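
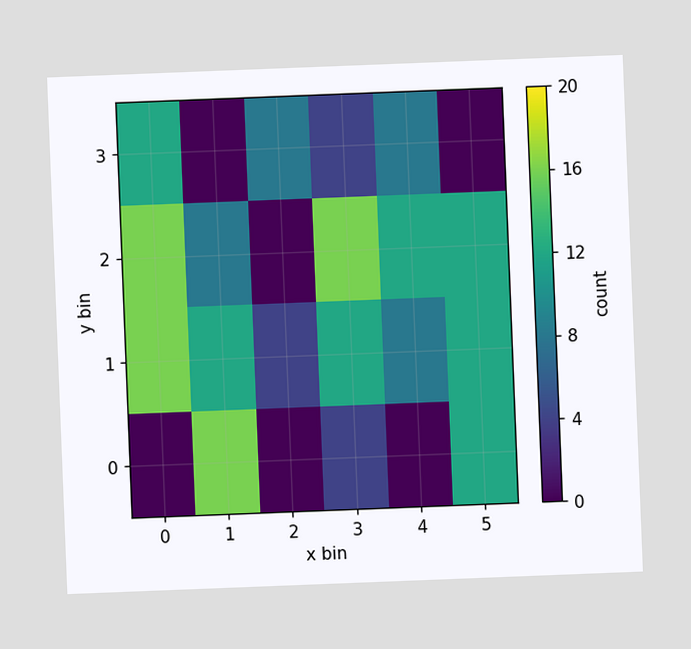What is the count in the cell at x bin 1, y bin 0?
16

The chart is tilted about 2° counter-clockwise. Matching the cell (1, 0) against the colorbar gives 16.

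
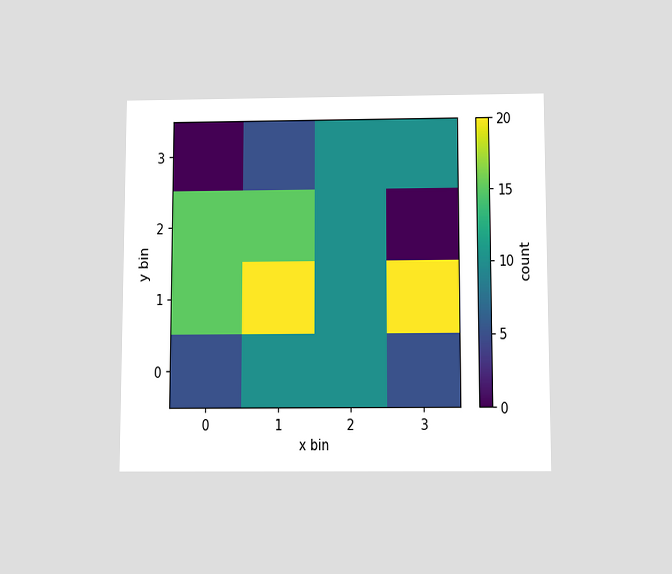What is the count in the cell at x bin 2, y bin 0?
10

The chart is viewed slightly from below. Matching the cell (2, 0) against the colorbar gives 10.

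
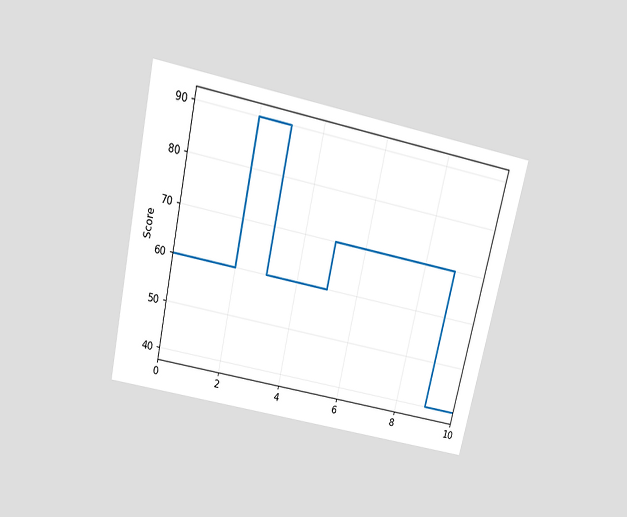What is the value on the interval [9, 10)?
The chart is tilted about 12° clockwise and viewed slightly from above. On [9, 10) the step sits at 40.

40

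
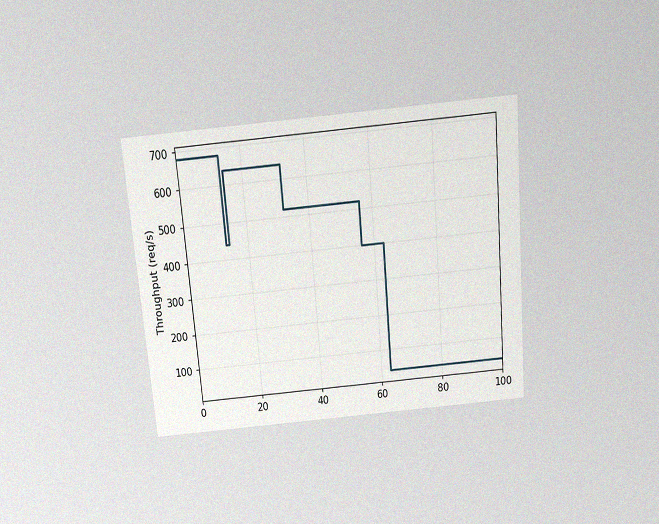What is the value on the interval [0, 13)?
The chart is tilted about 5° counter-clockwise and viewed slightly from above, with some photo noise. On [0, 13) the step sits at 680req/s.

680req/s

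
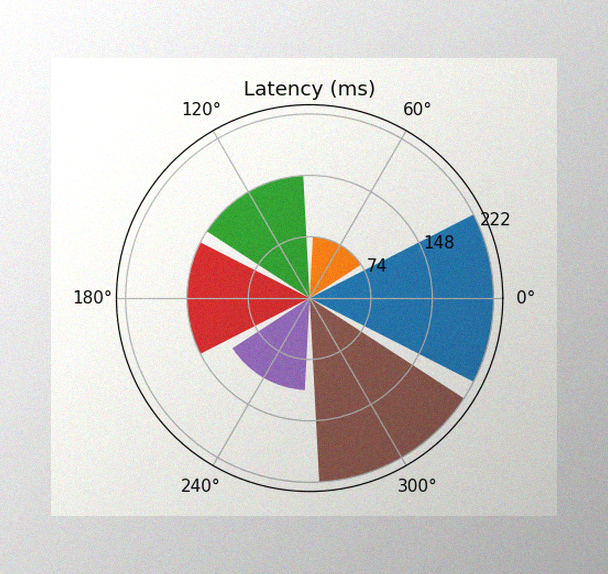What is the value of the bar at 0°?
222ms

The image has some photo noise and uneven lighting. The bar at 0° reaches 222ms on the radial axis.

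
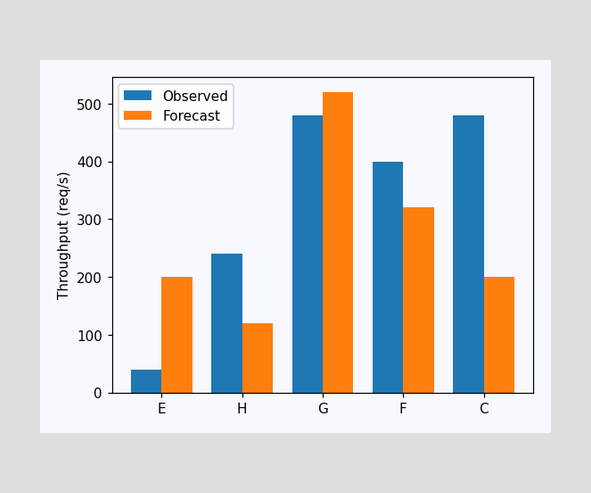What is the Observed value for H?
240req/s

The Observed bar at H reaches 240req/s on the y-axis.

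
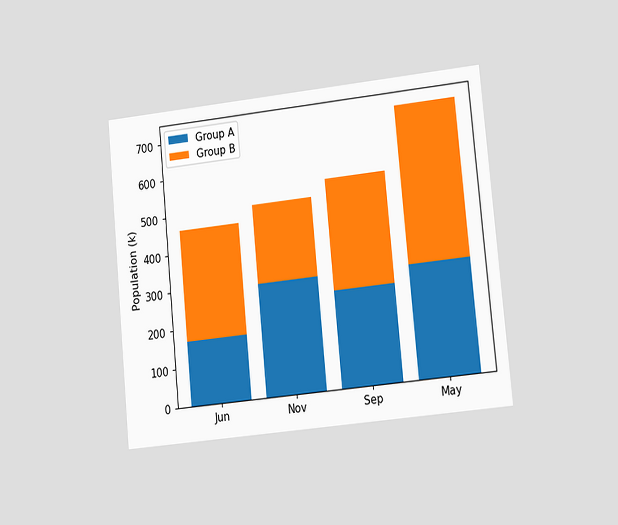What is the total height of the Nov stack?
The chart is tilted about 5° counter-clockwise and viewed at a slight angle. The Nov stack's top reaches 504k on the y-axis.

504k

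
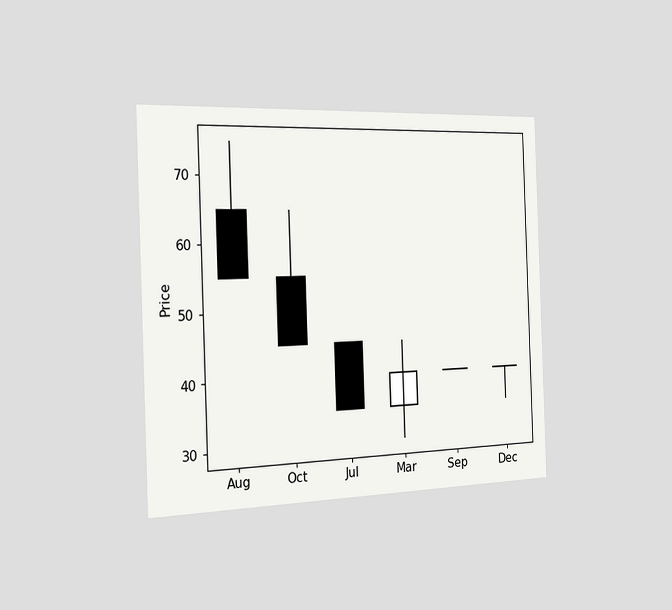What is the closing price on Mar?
40

The chart is tilted about 2° counter-clockwise and viewed slightly from the left. The Mar candle closes at 40.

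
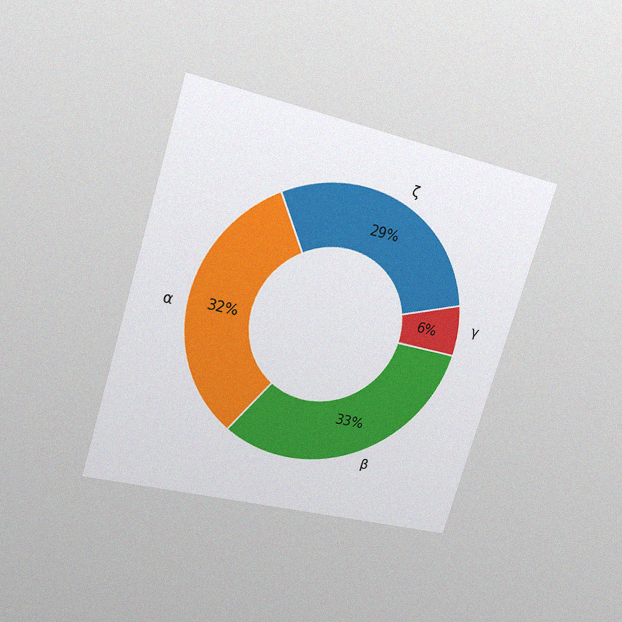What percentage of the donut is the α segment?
32%

The chart is tilted about 17° clockwise and viewed at a slight angle, with some photo noise. The α segment takes up 32% of the ring.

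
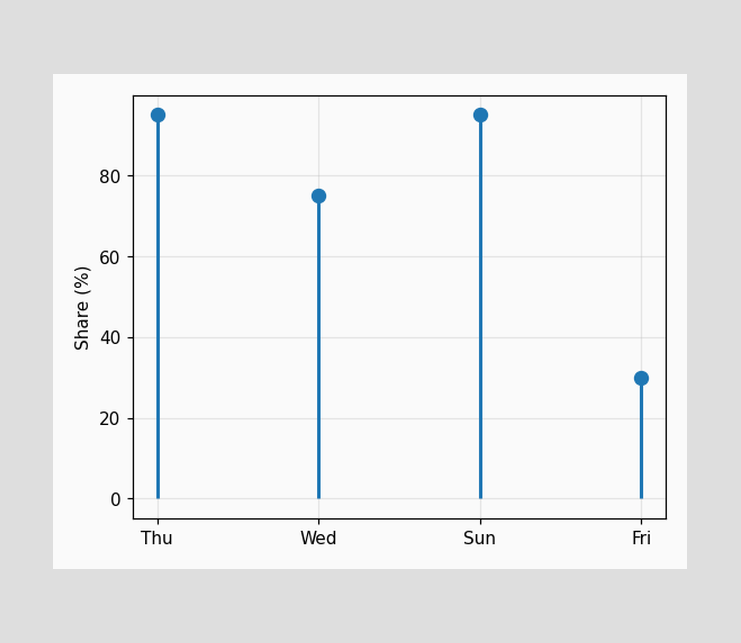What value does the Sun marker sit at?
The Sun marker sits at 95%.

95%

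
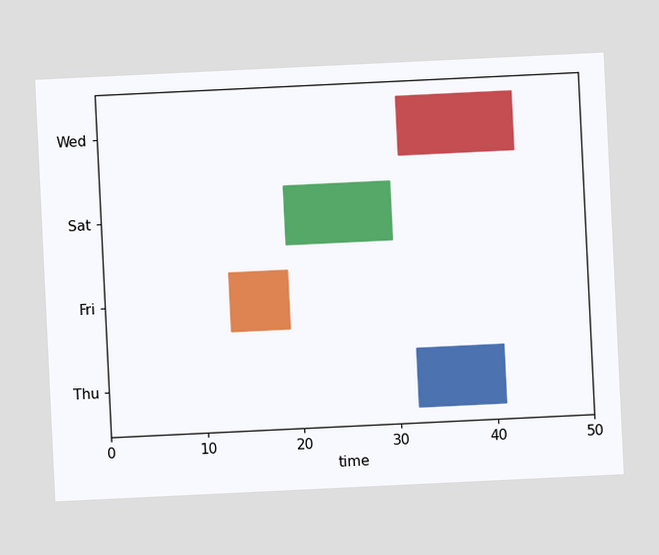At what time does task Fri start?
The chart is tilted about 3° counter-clockwise. The Fri bar begins at t=13.

13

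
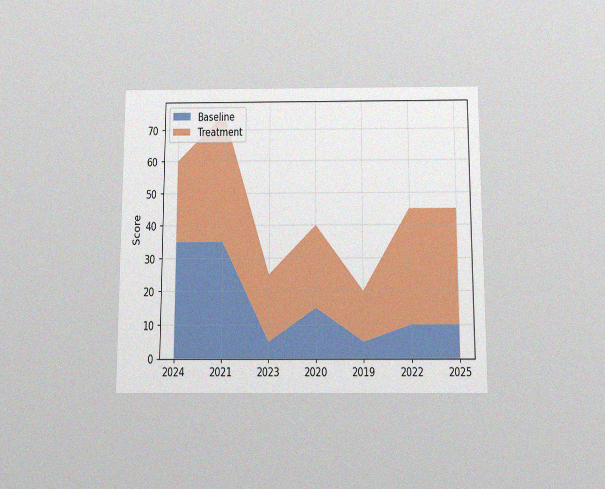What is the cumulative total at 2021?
75

The chart is viewed slightly from below, with some photo noise. The stacked total at 2021 reaches 75.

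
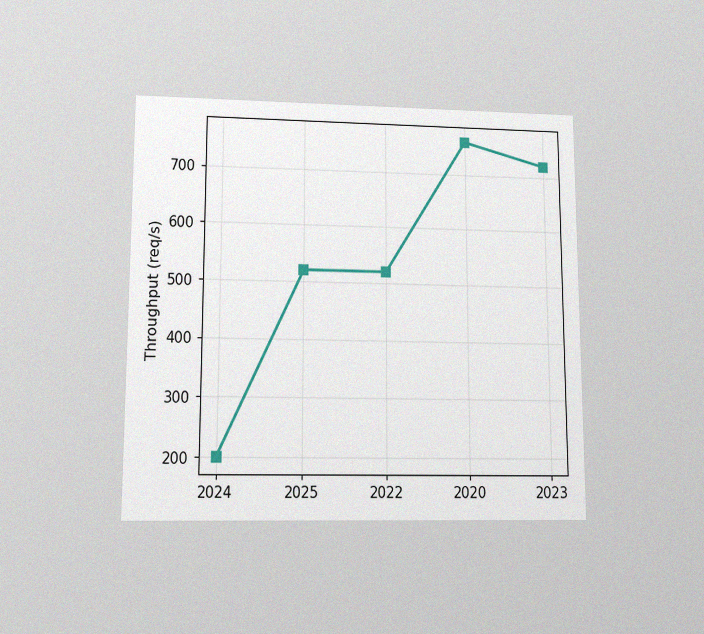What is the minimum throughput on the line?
200req/s

The chart is viewed at a slight angle, with some photo noise. The lowest point is at 2024, and reading across to the y-axis gives 200req/s.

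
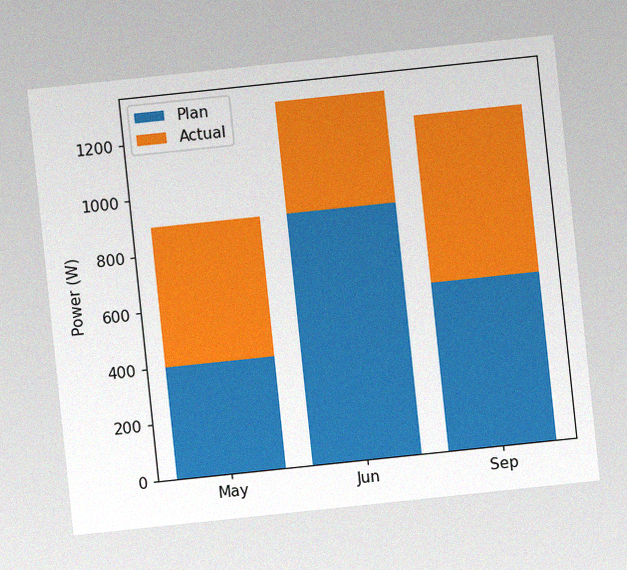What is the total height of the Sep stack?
The chart is tilted about 6° counter-clockwise, with some photo noise. The Sep stack's top reaches 1200W on the y-axis.

1200W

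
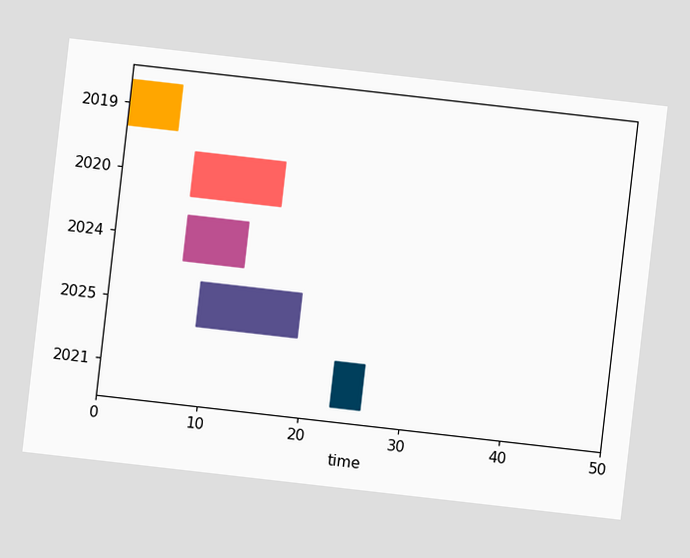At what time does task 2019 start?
The chart is tilted about 6° clockwise. The 2019 bar begins at t=0.

0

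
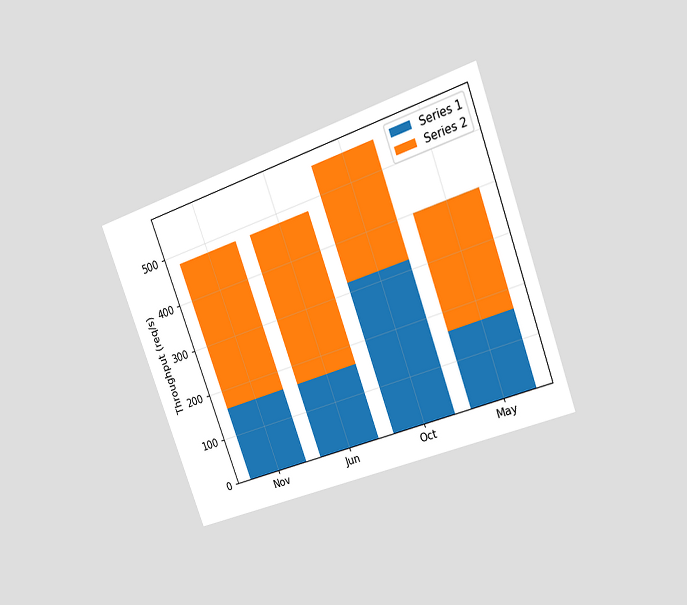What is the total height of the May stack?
The chart is tilted about 20° counter-clockwise and viewed at a slight angle. The May stack's top reaches 400req/s on the y-axis.

400req/s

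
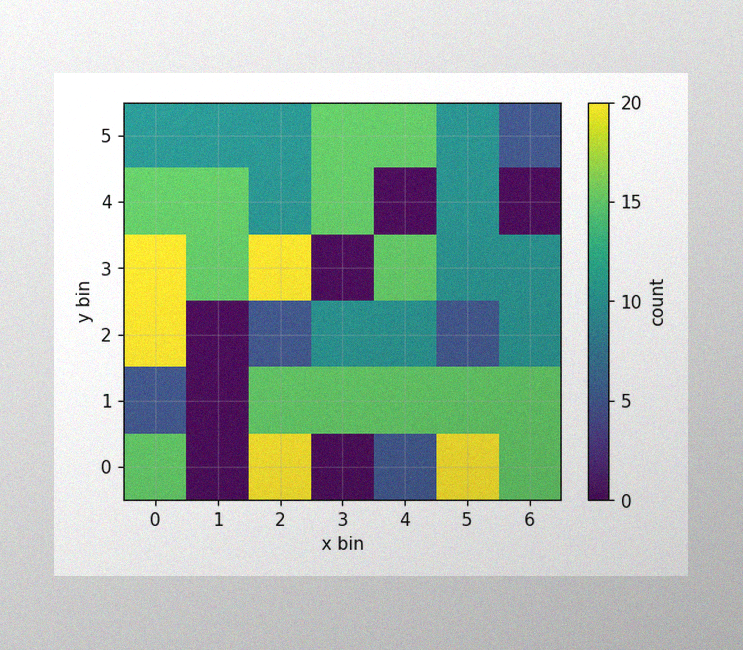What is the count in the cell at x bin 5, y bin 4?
The image has some photo noise and uneven lighting. Matching the cell (5, 4) against the colorbar gives 10.

10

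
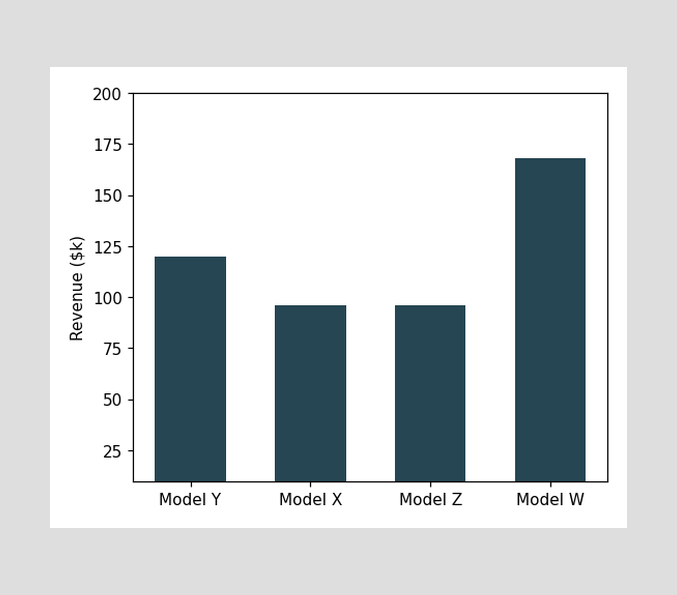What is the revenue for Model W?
Reading along the chart's y-axis, the Model W bar reaches $168k.

$168k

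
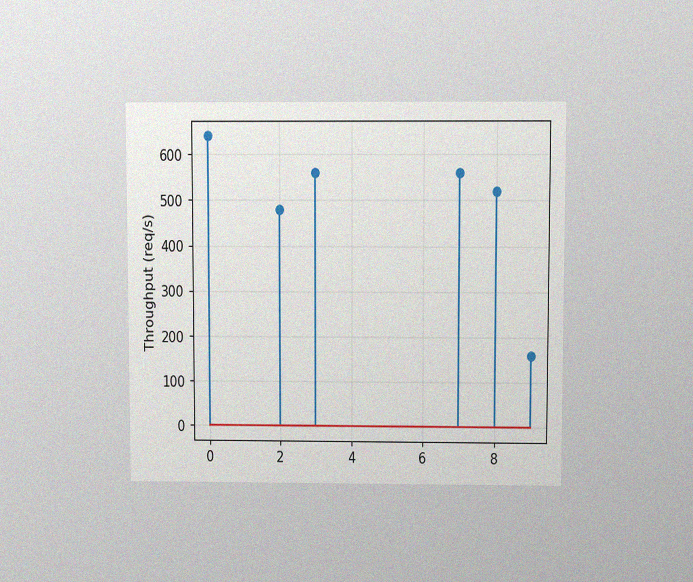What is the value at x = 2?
The chart is viewed slightly from above, with some photo noise. The stem at x=2 reaches 480req/s.

480req/s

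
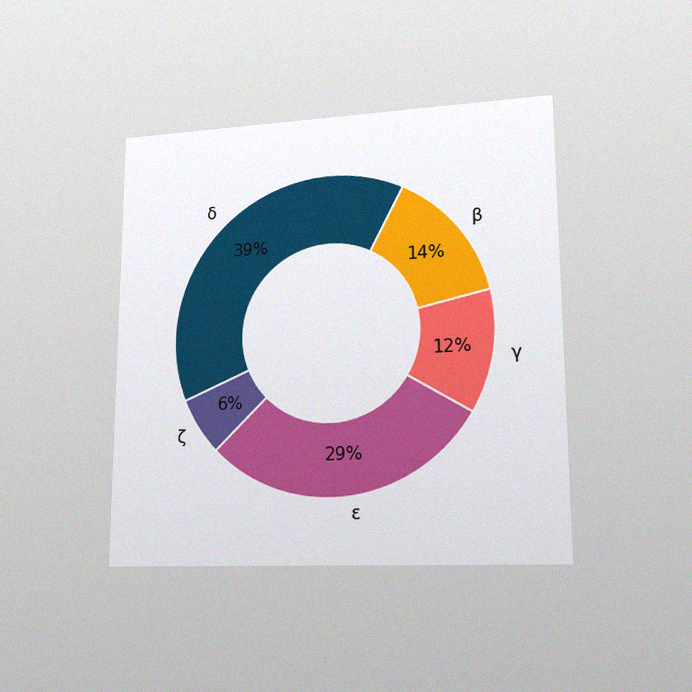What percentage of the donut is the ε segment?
The chart is viewed at a slight angle, with some photo noise. The ε segment takes up 29% of the ring.

29%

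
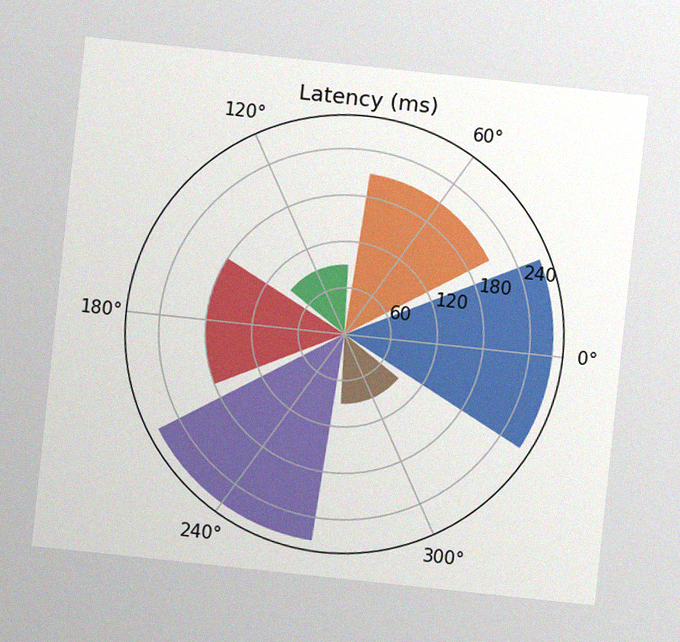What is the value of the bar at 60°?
The chart is tilted about 6° clockwise, with some photo noise. The bar at 60° reaches 210ms on the radial axis.

210ms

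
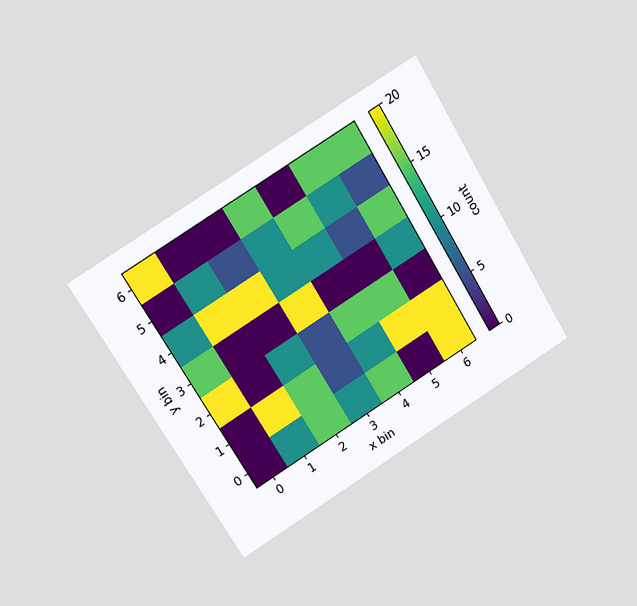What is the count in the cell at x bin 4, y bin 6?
0

The chart is tilted about 31° counter-clockwise and viewed at a slight angle. Matching the cell (4, 6) against the colorbar gives 0.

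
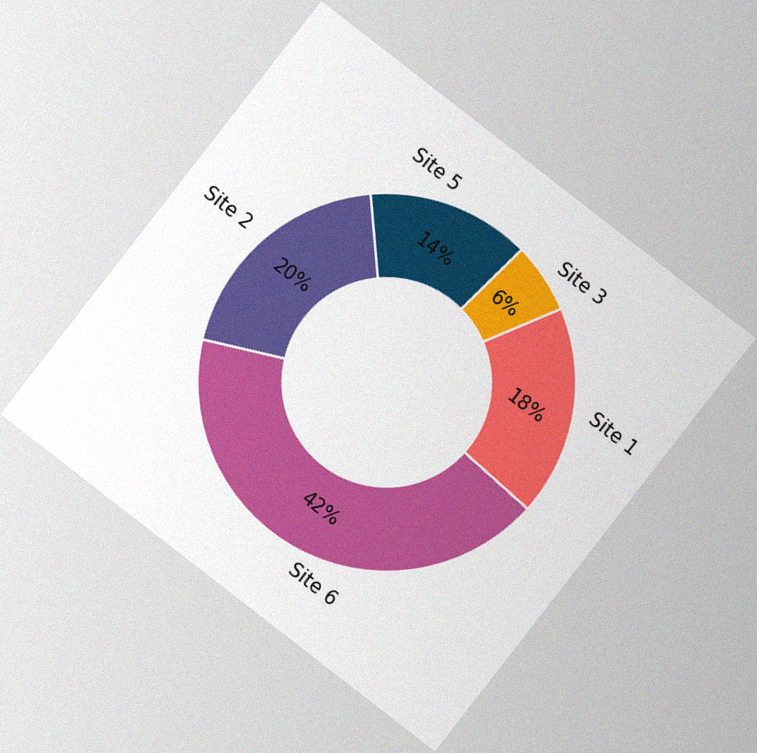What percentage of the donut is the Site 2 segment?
20%

The chart is tilted about 38° clockwise, with some photo noise. The Site 2 segment takes up 20% of the ring.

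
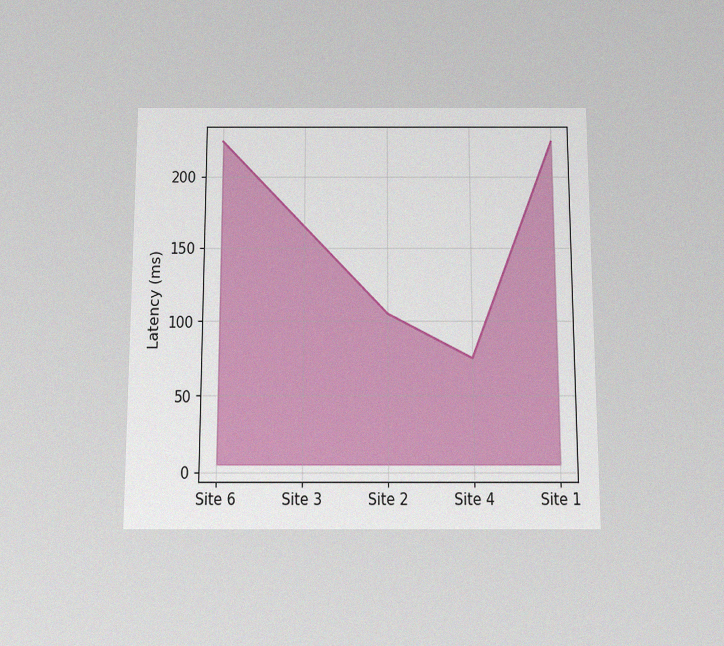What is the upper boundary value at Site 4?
The chart is viewed slightly from below, with some photo noise. At Site 4 the upper boundary is at 75ms.

75ms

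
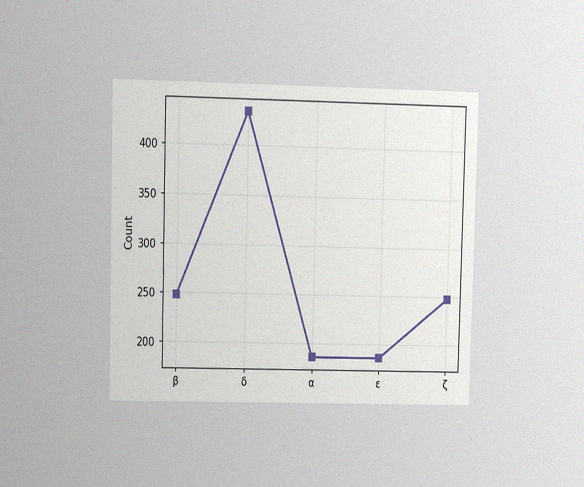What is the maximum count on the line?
434

The chart is viewed at a slight angle, with some photo noise. The highest point is at δ, and reading across to the y-axis gives 434.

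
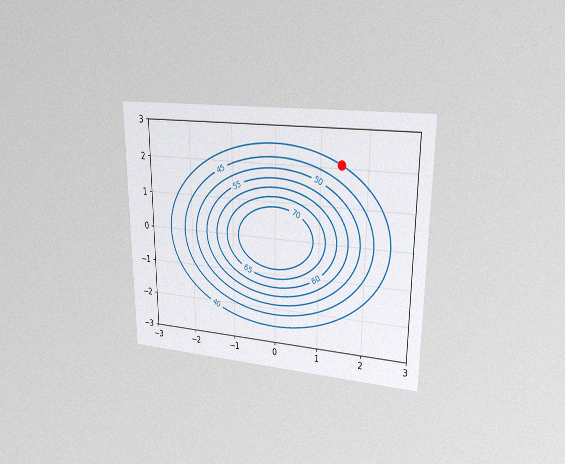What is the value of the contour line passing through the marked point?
40

The chart is viewed at a slight angle, with some photo noise. The marked point sits on the contour labelled 40.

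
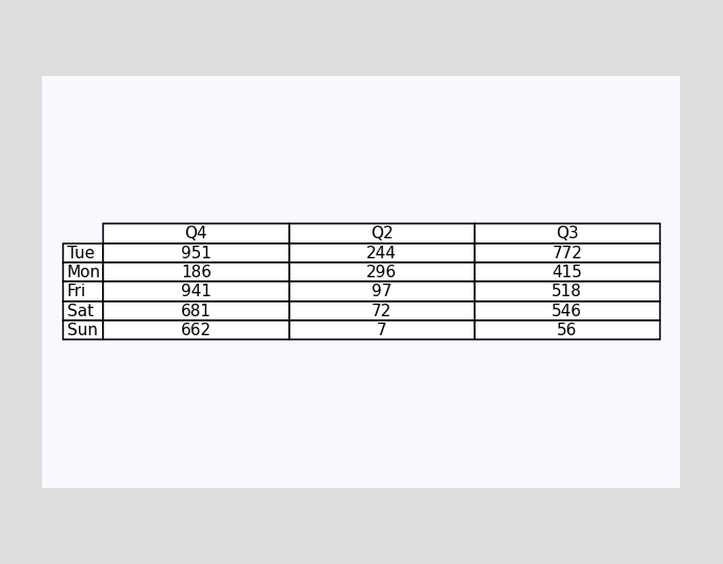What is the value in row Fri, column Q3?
518

The (Fri, Q3) cell reads 518.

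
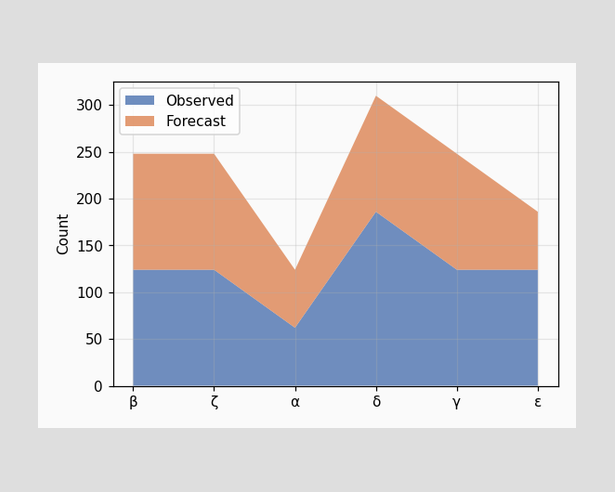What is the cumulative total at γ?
248

The stacked total at γ reaches 248.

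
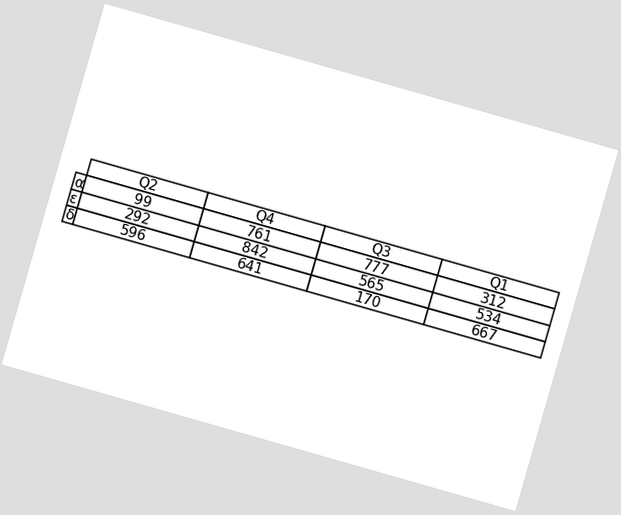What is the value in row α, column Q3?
777

The chart is tilted about 16° clockwise. The (α, Q3) cell reads 777.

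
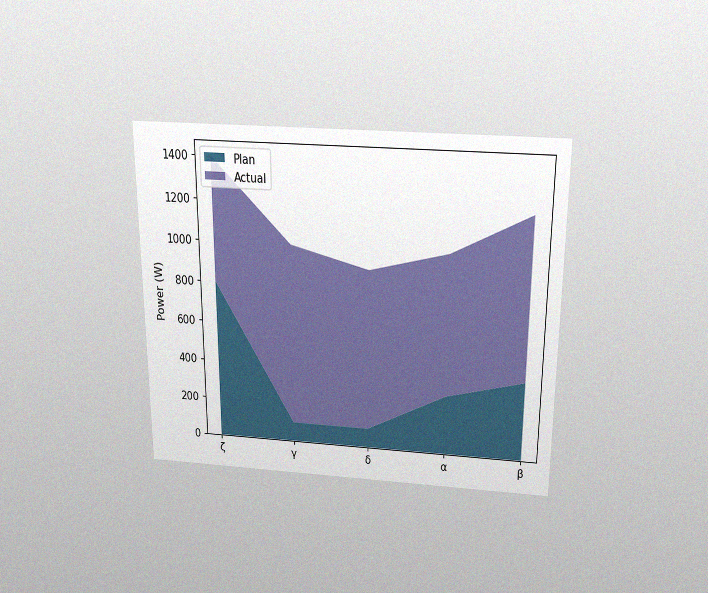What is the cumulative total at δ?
900W

The chart is viewed slightly from above, with some photo noise. The stacked total at δ reaches 900W.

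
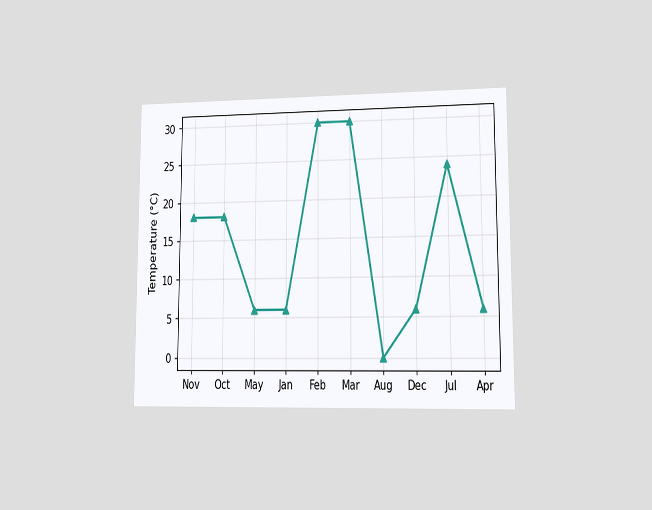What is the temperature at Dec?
The chart is viewed at a slight angle. At Dec, the line is at 6°C.

6°C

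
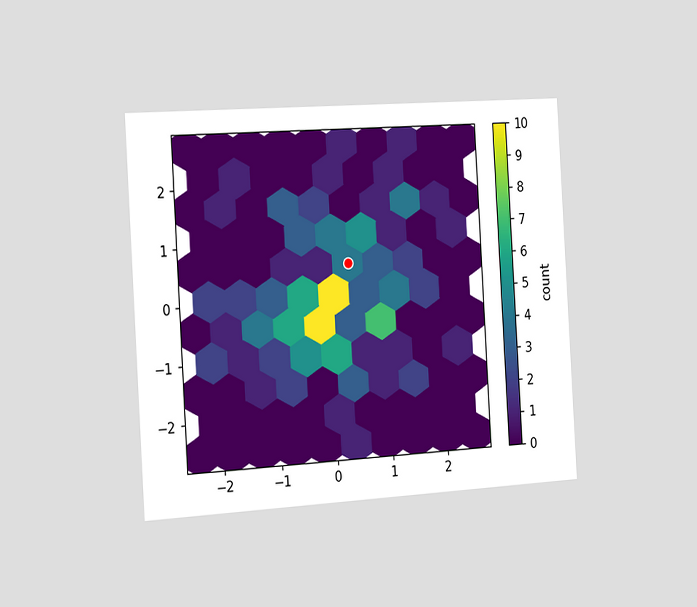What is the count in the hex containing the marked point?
4

The chart is tilted about 3° counter-clockwise and viewed slightly from the left. The marked hex reads 4 on the colorbar.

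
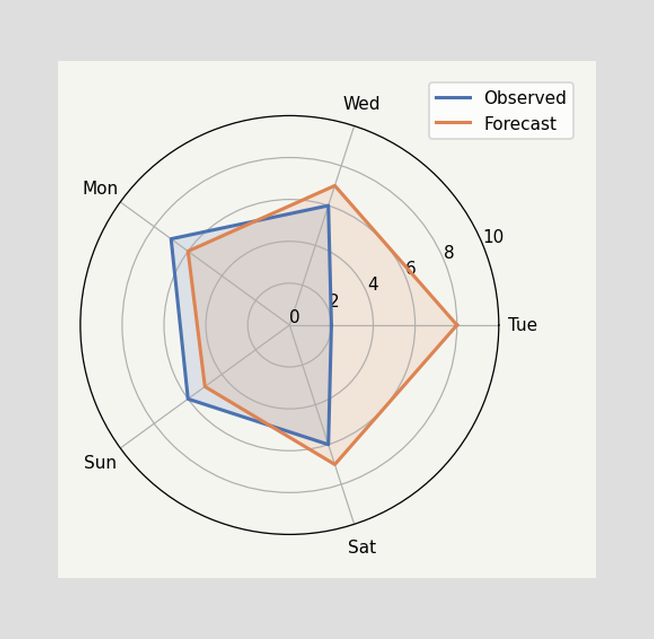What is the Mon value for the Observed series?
7

On the Mon axis, Observed reaches 7.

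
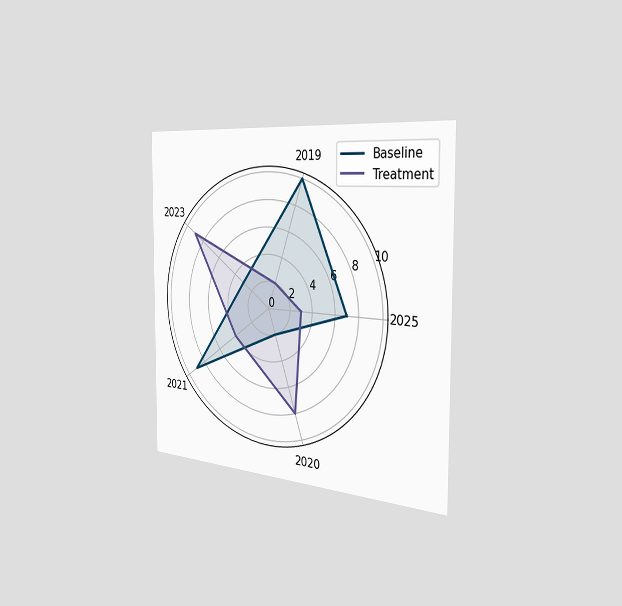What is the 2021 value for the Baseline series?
9

The chart is viewed slightly from the right. On the 2021 axis, Baseline reaches 9.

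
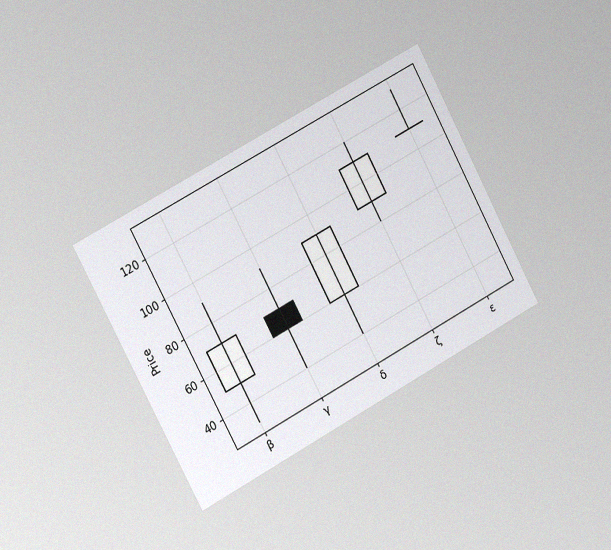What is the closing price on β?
The chart is tilted about 28° counter-clockwise and viewed slightly from the left, with some photo noise. The β candle closes at 70.

70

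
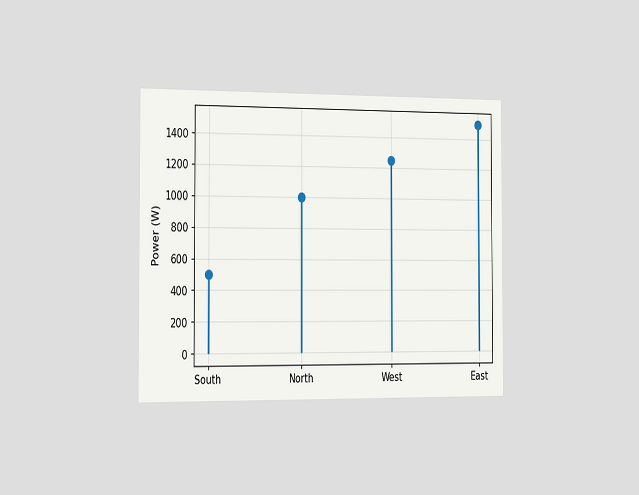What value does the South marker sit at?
The chart is viewed slightly from the left. The South marker sits at 500W.

500W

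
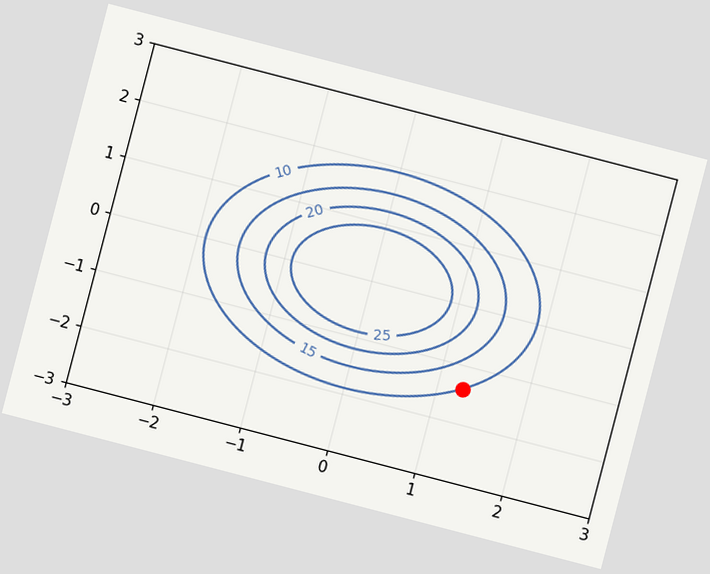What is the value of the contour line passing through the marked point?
10

The chart is tilted about 15° clockwise. The marked point sits on the contour labelled 10.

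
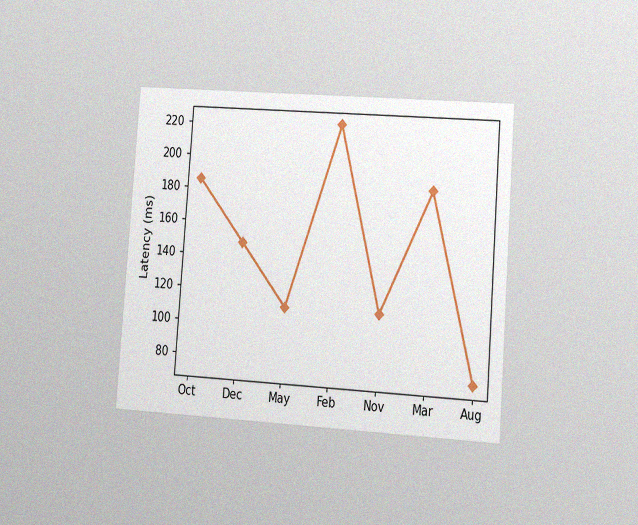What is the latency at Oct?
185ms

The chart is tilted about 4° clockwise and viewed slightly from the right, with some photo noise. At Oct, the line is at 185ms.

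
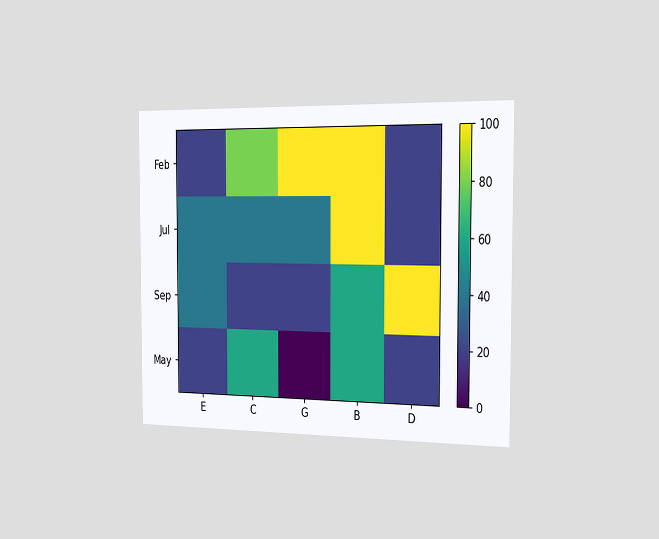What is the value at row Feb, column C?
The chart is viewed slightly from the right. Matching cell (Feb, C) against the colorbar gives 80.

80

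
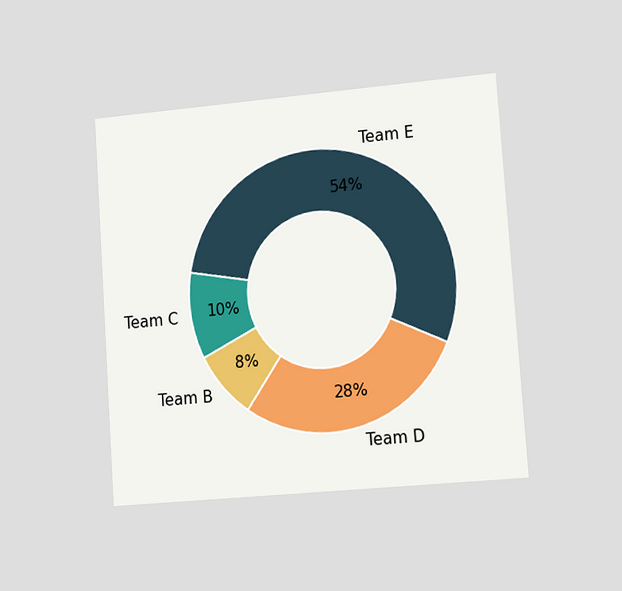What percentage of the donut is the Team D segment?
The chart is tilted about 4° counter-clockwise and viewed slightly from the right. The Team D segment takes up 28% of the ring.

28%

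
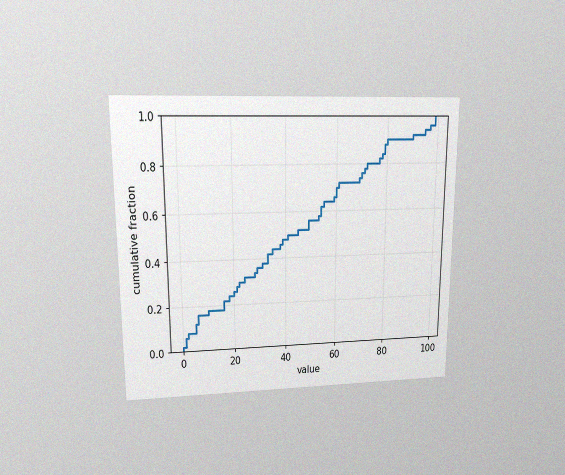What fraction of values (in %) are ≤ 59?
66%

The chart is viewed at a slight angle, with some photo noise. At x=59 the ECDF step is at 66%.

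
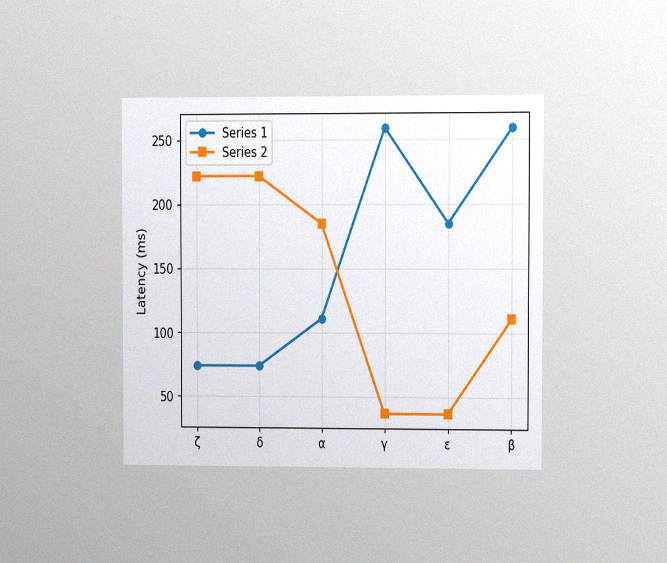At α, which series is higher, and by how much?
Series 2, by 74ms

The chart is viewed at a slight angle, with some photo noise. At α, Series 2 sits above the other line by 74ms.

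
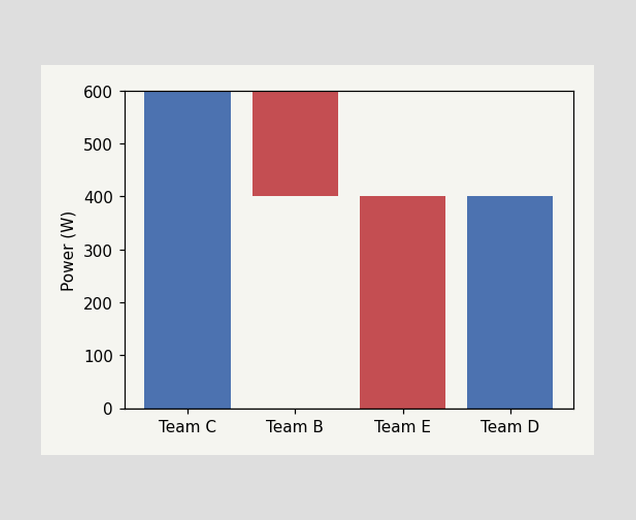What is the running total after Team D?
400W

After Team D the running total reaches 400W.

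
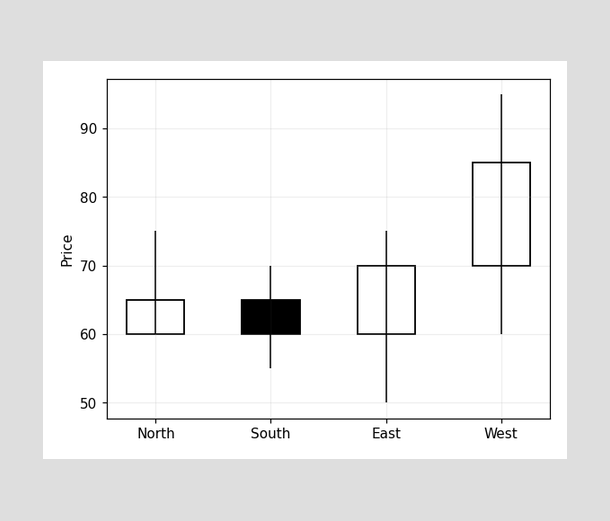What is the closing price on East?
The East candle closes at 70.

70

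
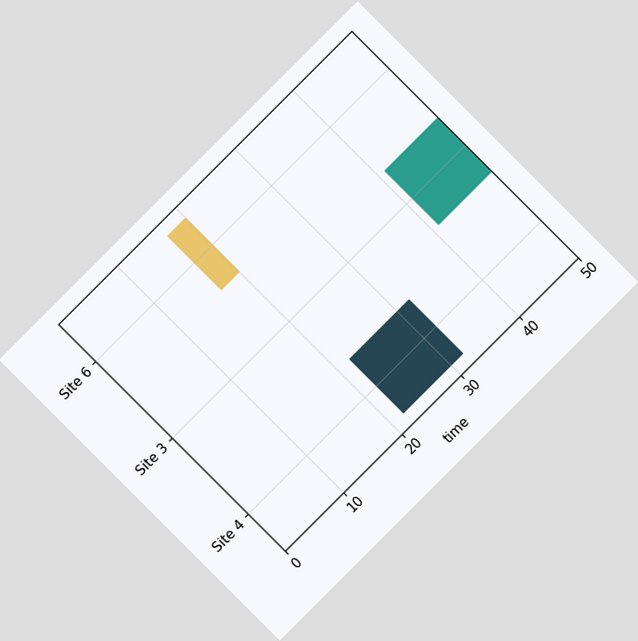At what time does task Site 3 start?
41

The chart is tilted about 45° counter-clockwise. The Site 3 bar begins at t=41.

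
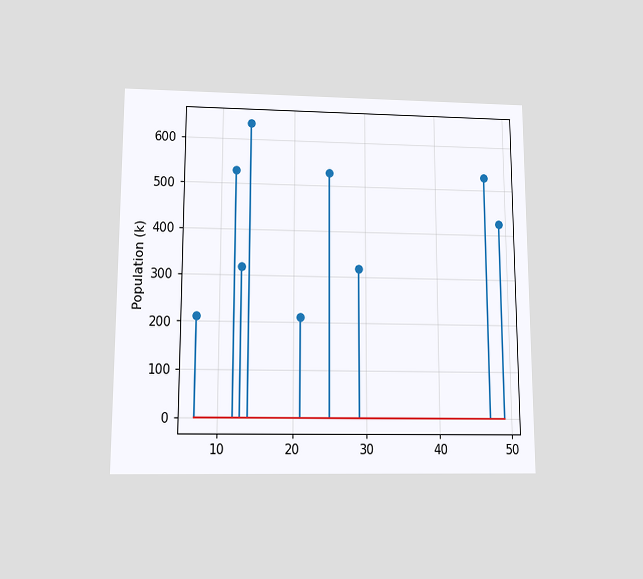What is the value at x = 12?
530k

The chart is viewed slightly from below. The stem at x=12 reaches 530k.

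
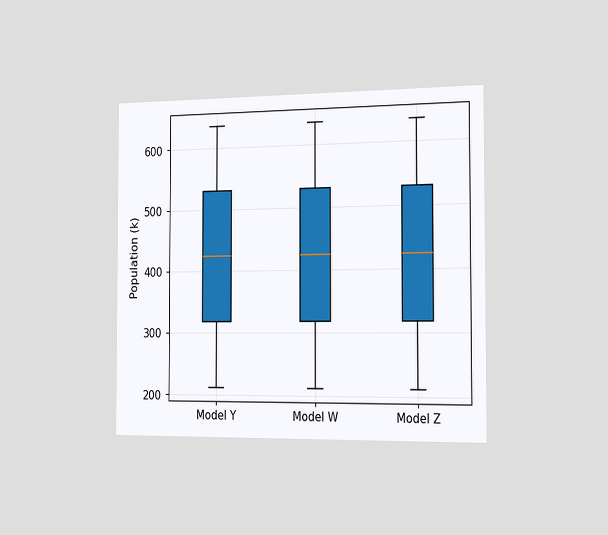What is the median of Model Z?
The chart is viewed slightly from the right. The median line in the Model Z box sits at 424k.

424k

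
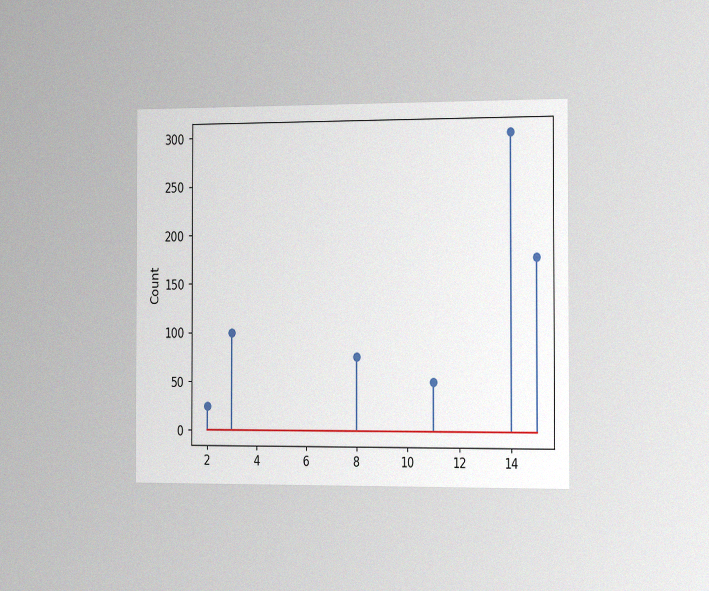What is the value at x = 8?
75

The chart is viewed slightly from the right, with some photo noise. The stem at x=8 reaches 75.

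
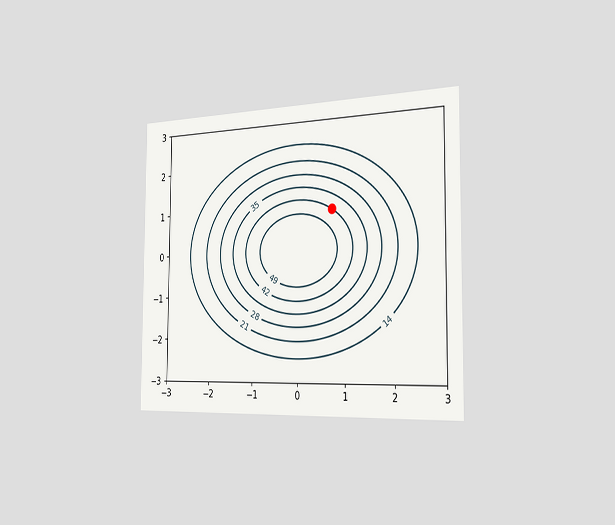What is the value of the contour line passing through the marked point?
The chart is viewed slightly from the right. The marked point sits on the contour labelled 42.

42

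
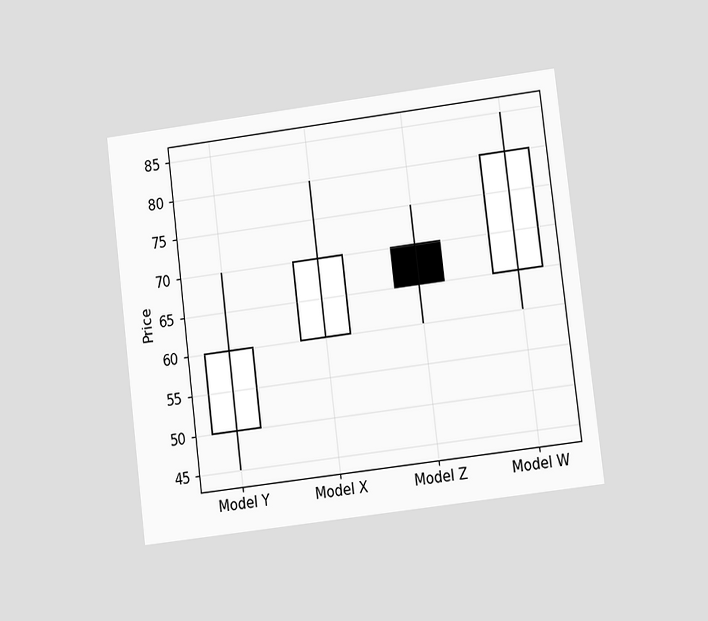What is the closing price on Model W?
The chart is tilted about 7° counter-clockwise and viewed at a slight angle. The Model W candle closes at 80.

80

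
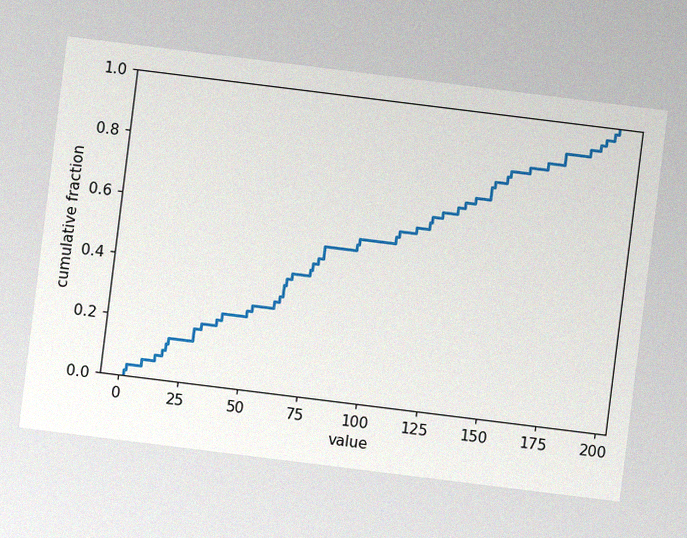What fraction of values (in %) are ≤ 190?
96%

The chart is tilted about 7° clockwise, with some photo noise. At x=190 the ECDF step is at 96%.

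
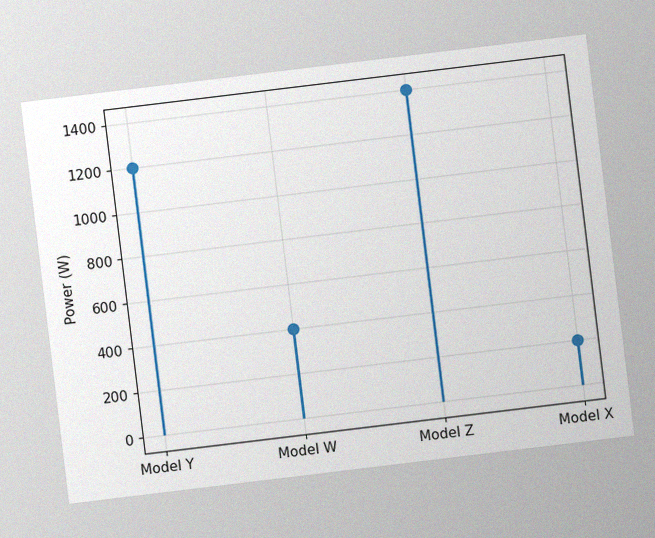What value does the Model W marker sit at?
The chart is tilted about 7° counter-clockwise, with some photo noise. The Model W marker sits at 400W.

400W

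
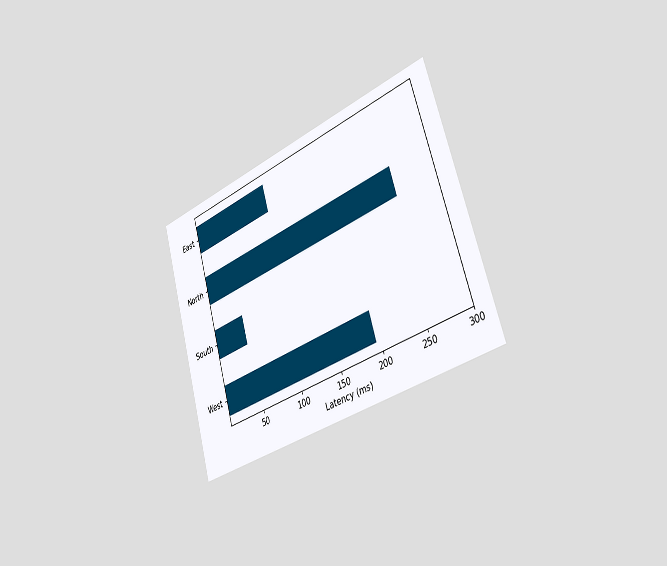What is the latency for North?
255ms

The chart is tilted about 17° counter-clockwise and viewed slightly from the right. Reading along the chart's x-axis, the North bar reaches 255ms.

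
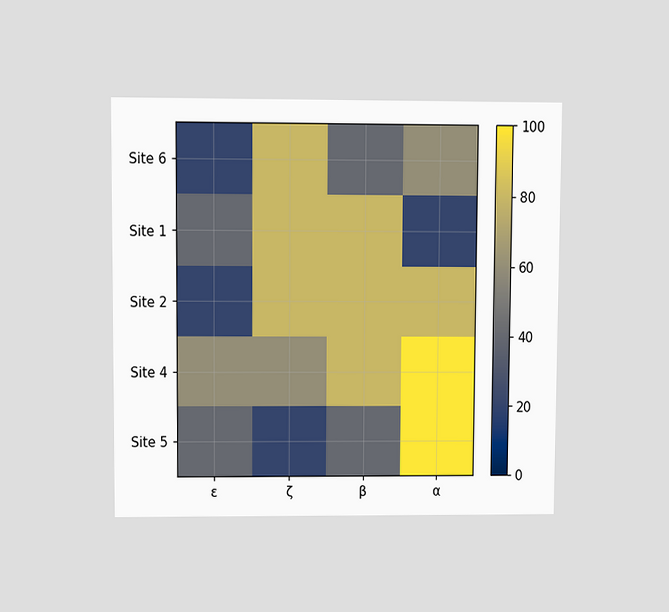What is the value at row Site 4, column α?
100

The chart is viewed at a slight angle. Matching cell (Site 4, α) against the colorbar gives 100.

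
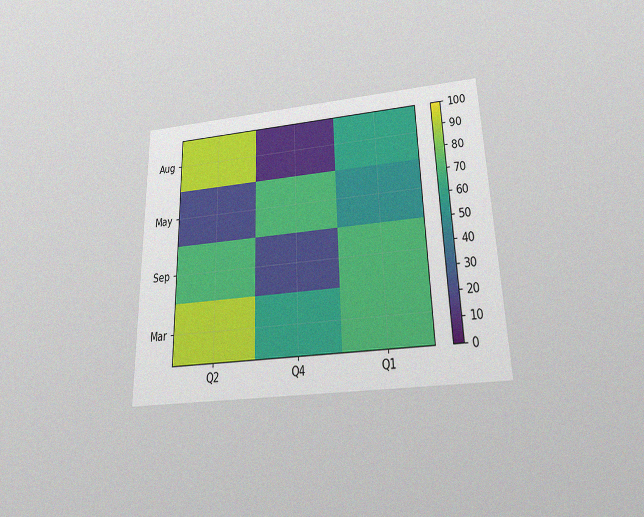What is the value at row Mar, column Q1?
The chart is viewed slightly from below, with some photo noise. Matching cell (Mar, Q1) against the colorbar gives 70.

70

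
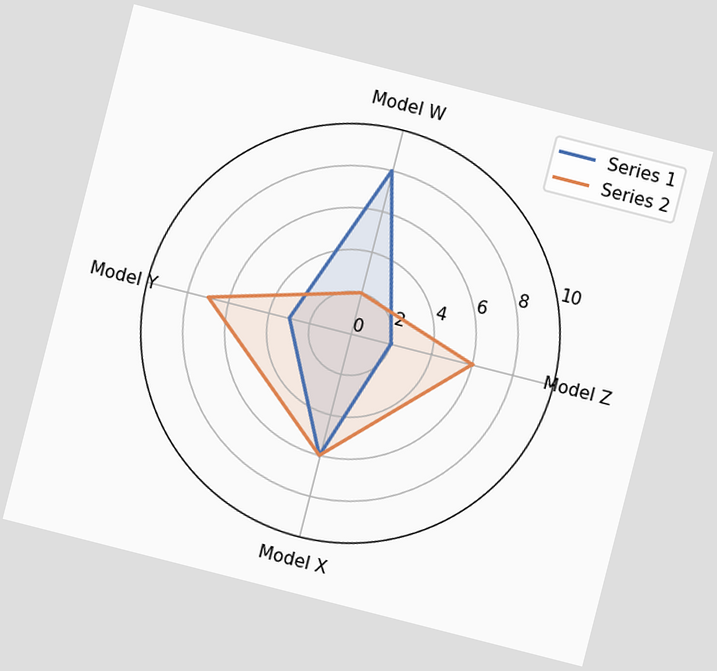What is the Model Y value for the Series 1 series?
3

The chart is tilted about 14° clockwise. On the Model Y axis, Series 1 reaches 3.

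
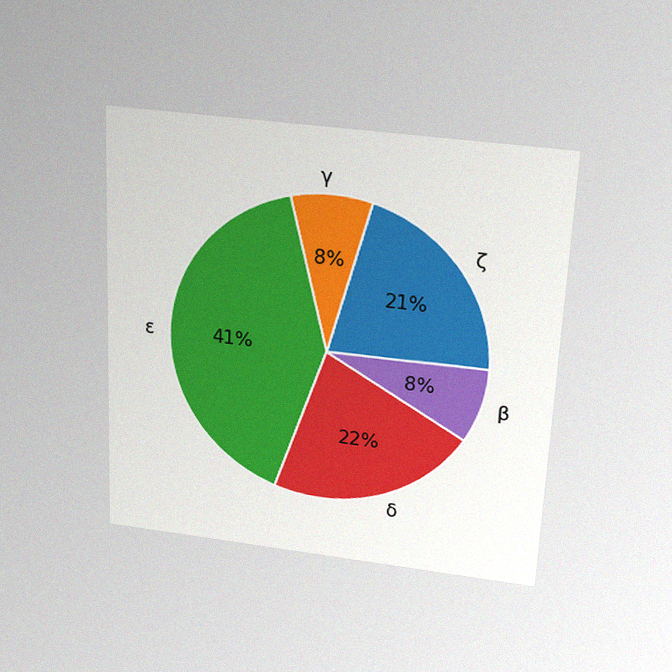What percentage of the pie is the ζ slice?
21%

The chart is tilted about 3° clockwise and viewed slightly from above, with some photo noise. The ζ slice takes up 21% of the pie.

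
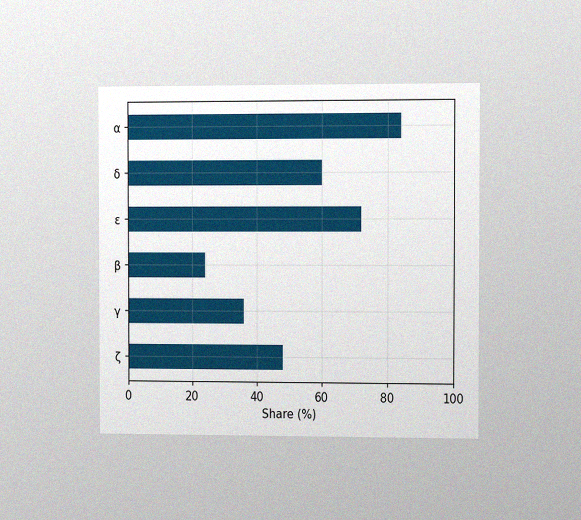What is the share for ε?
72%

The chart is viewed slightly from the right, with some photo noise. Reading along the chart's x-axis, the ε bar reaches 72%.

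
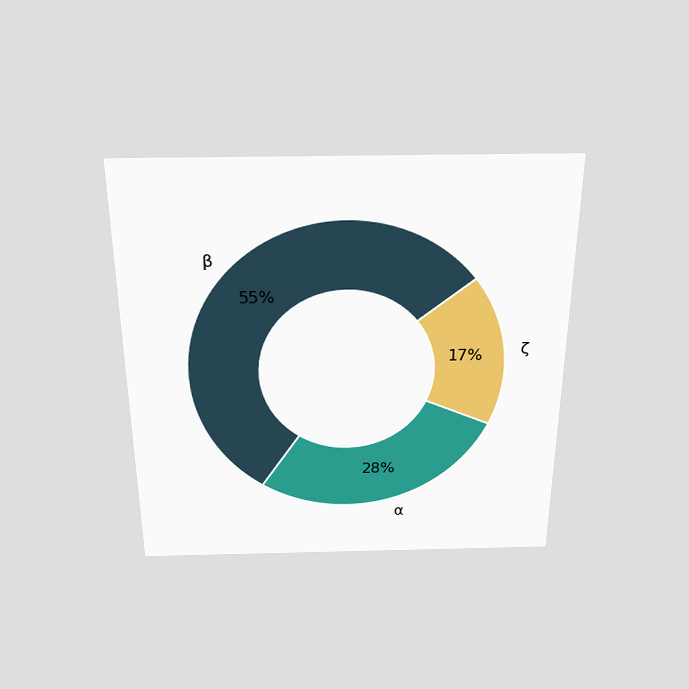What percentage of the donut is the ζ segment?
17%

The chart is viewed slightly from above. The ζ segment takes up 17% of the ring.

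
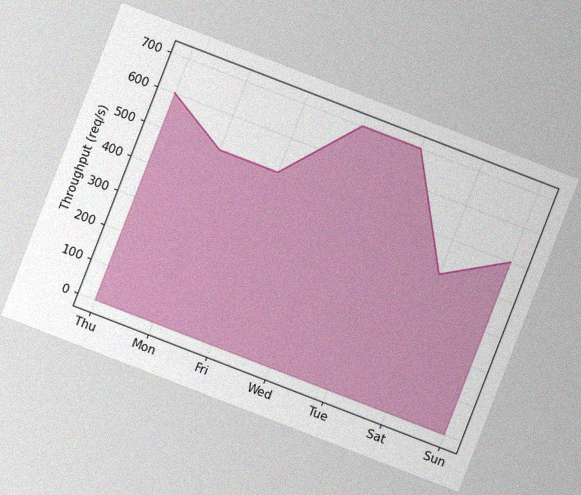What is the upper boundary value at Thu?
The chart is tilted about 21° clockwise, with some photo noise. At Thu the upper boundary is at 600req/s.

600req/s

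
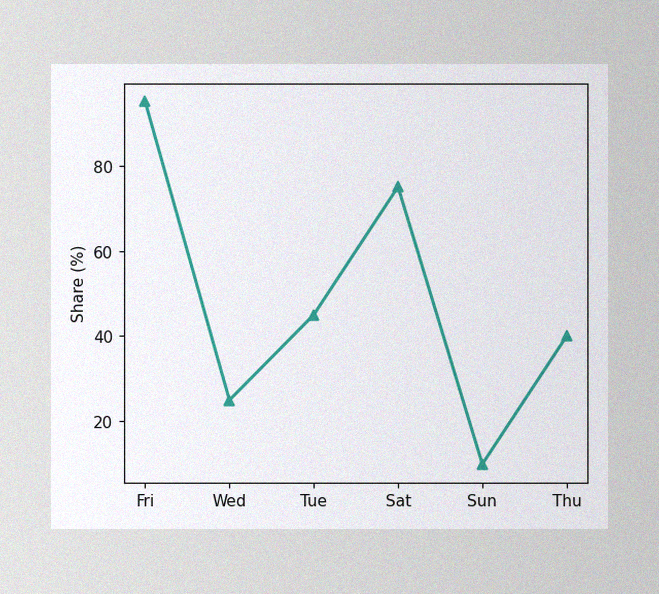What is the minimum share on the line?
10%

The image has some photo noise and uneven lighting. The lowest point is at Sun, and reading across to the y-axis gives 10%.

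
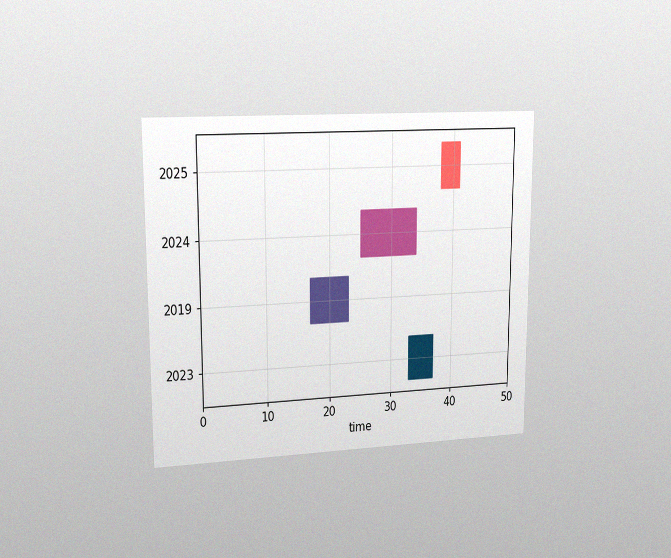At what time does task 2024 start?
The chart is viewed slightly from the left, with some photo noise. The 2024 bar begins at t=25.

25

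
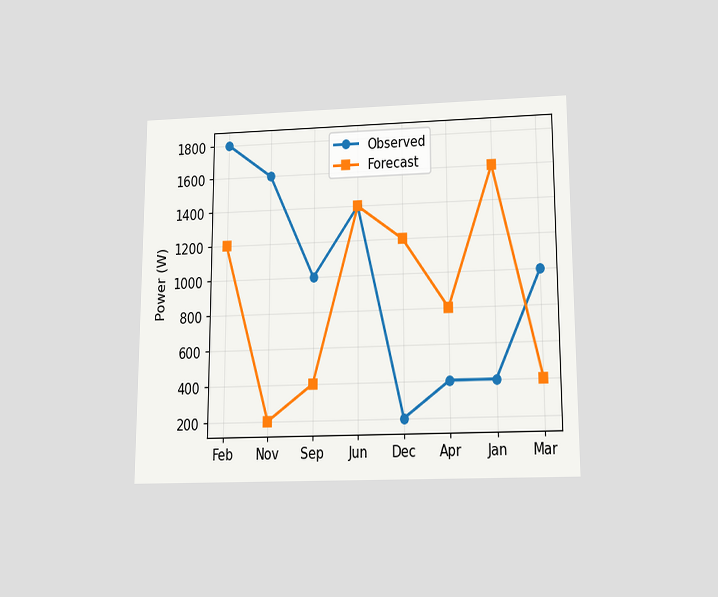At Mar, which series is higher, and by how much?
The chart is viewed slightly from below. At Mar, Observed sits above the other line by 600W.

Observed, by 600W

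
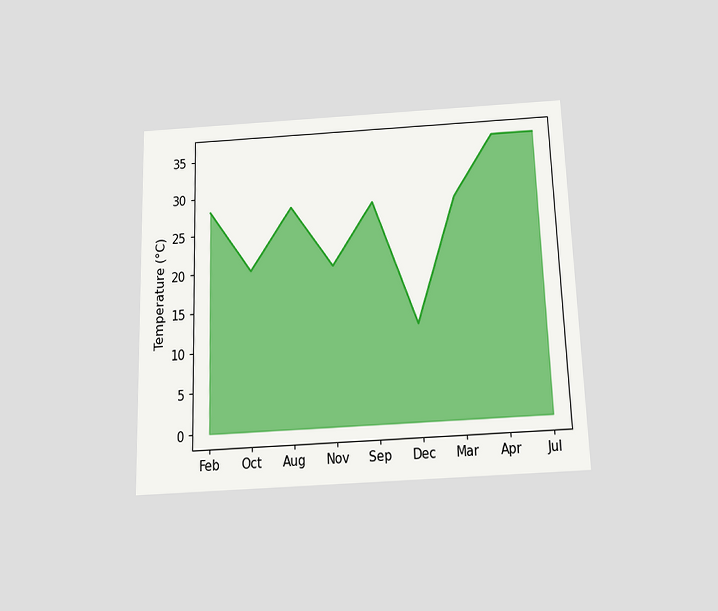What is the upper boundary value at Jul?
The chart is viewed slightly from below. At Jul the upper boundary is at 36°C.

36°C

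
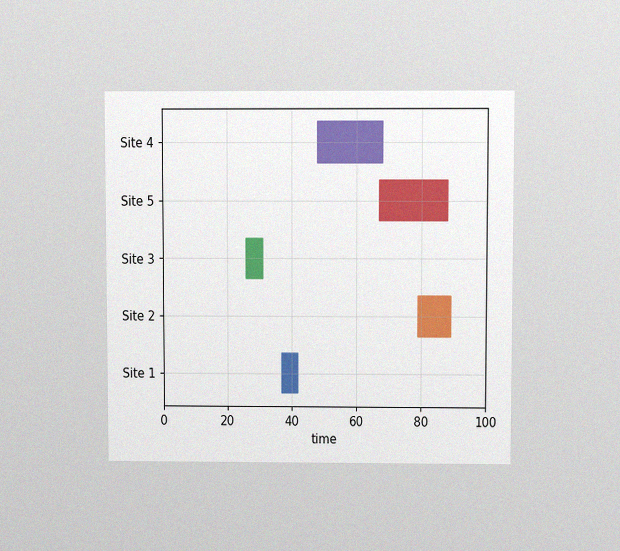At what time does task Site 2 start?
The chart is viewed slightly from above, with some photo noise. The Site 2 bar begins at t=79.

79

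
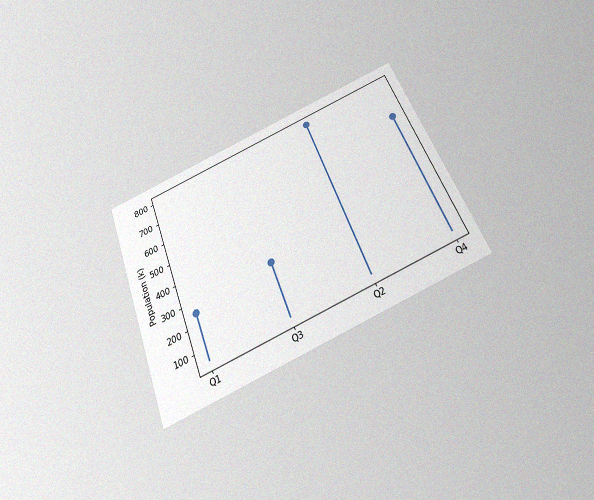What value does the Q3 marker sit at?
The chart is tilted about 22° counter-clockwise and viewed slightly from below, with some photo noise. The Q3 marker sits at 294k.

294k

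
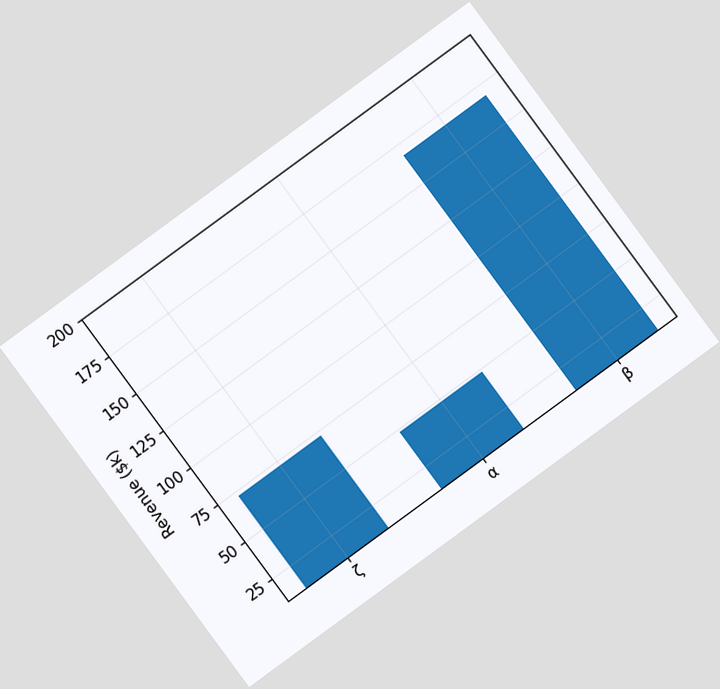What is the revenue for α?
$48k

The chart is tilted about 36° counter-clockwise. Reading along the chart's y-axis, the α bar reaches $48k.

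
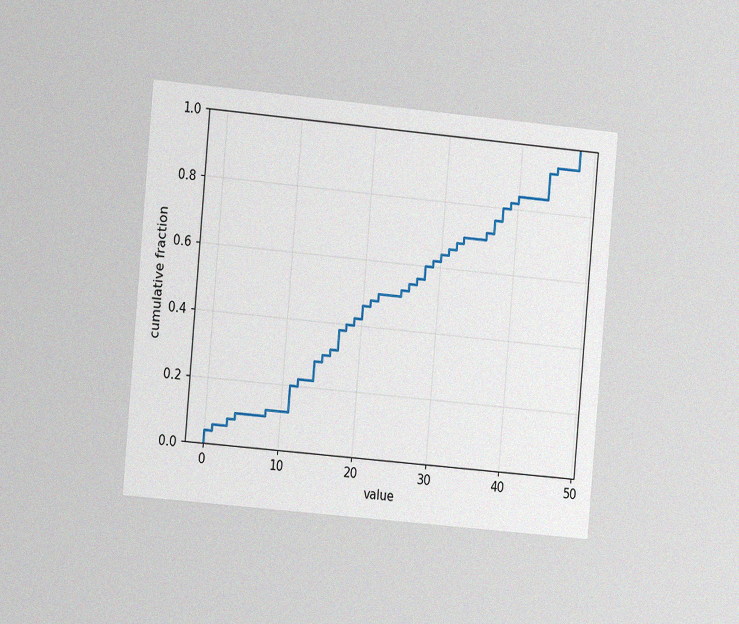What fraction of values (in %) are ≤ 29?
62%

The chart is tilted about 5° clockwise and viewed slightly from the left, with some photo noise. At x=29 the ECDF step is at 62%.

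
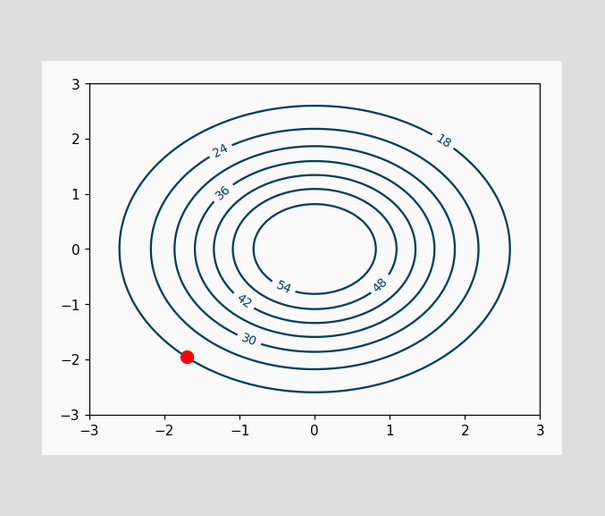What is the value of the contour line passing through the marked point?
18

The marked point sits on the contour labelled 18.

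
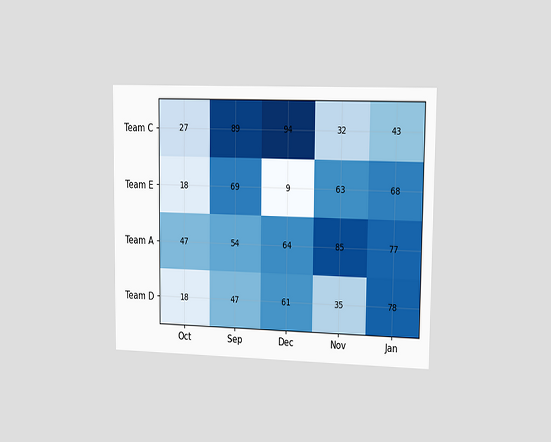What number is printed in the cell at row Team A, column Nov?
85

The chart is viewed slightly from the right. The (Team A, Nov) cell reads 85.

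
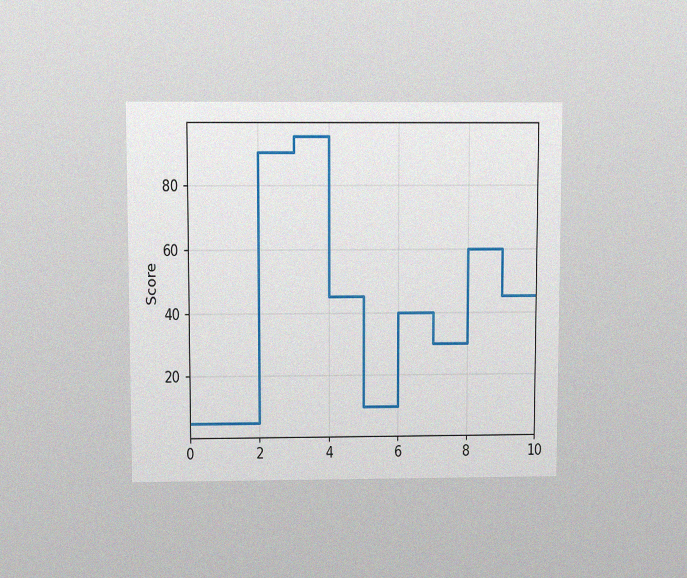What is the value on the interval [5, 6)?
10

The chart is viewed slightly from above, with some photo noise. On [5, 6) the step sits at 10.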